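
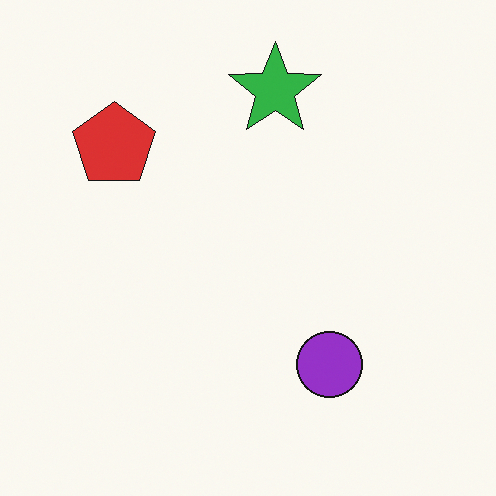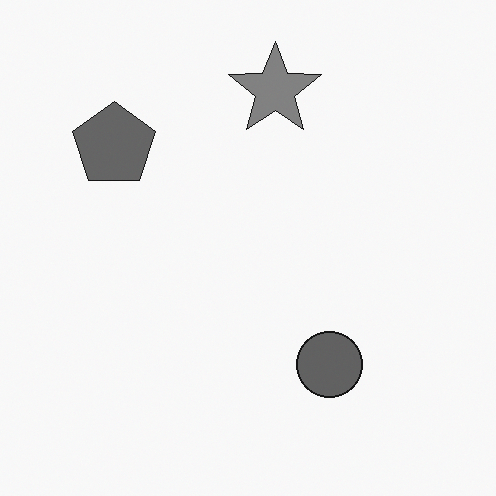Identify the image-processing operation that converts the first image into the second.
It was converted to grayscale.

All color is removed — every shape is now a shade of grey.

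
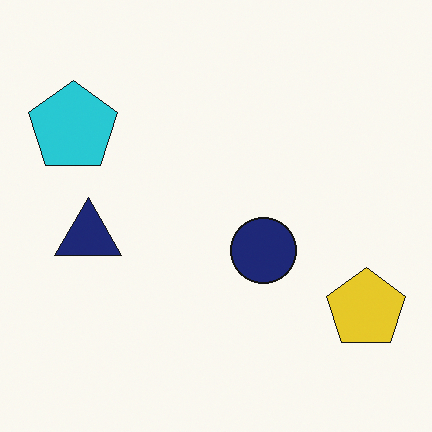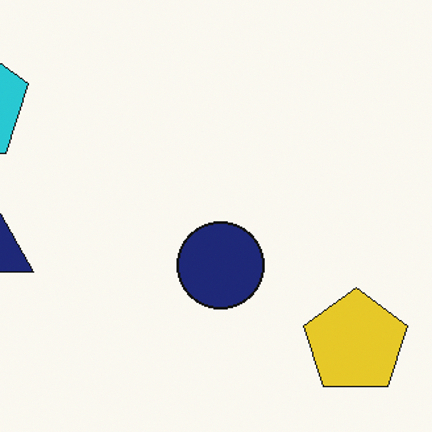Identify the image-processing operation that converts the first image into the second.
The second image is the first cropped slightly and scaled back up.

The visible shapes are larger and the field of view is narrower; shapes near the original edges may be partly or wholly outside the frame — a crop-and-rescale.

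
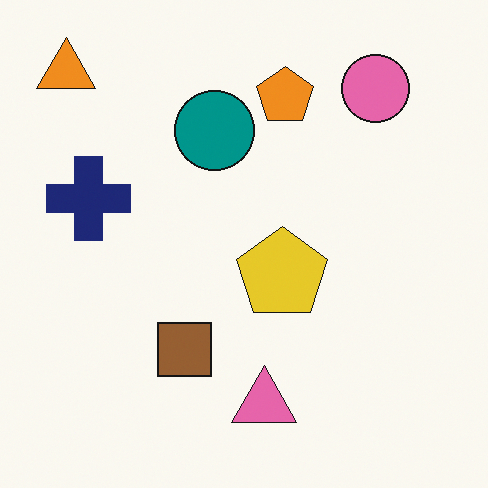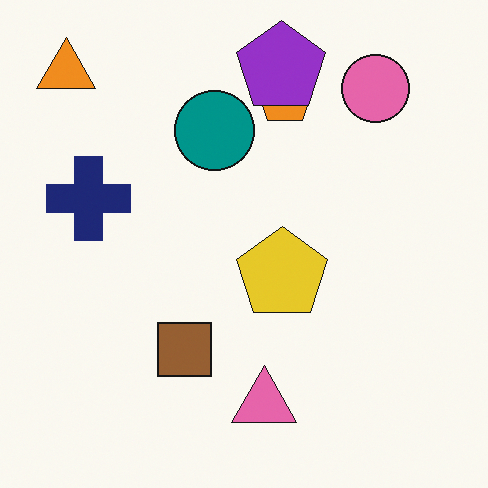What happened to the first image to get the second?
The transformation is: overlaid with an additional purple pentagon.

A purple pentagon appears in the second image that is absent from the first.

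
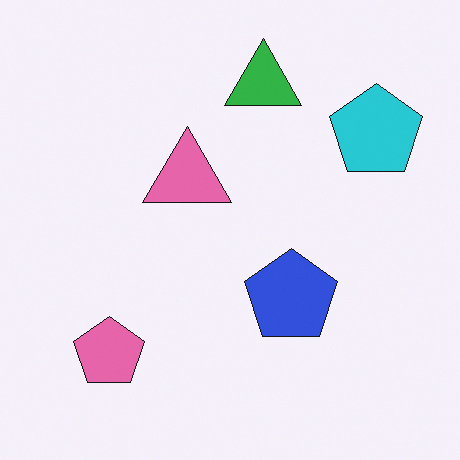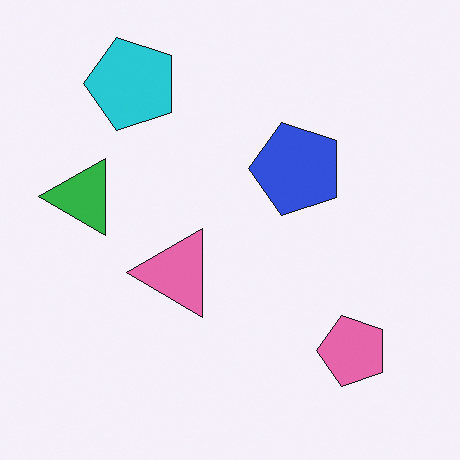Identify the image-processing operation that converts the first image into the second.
The transformation is: rotated 90° counter-clockwise.

The cyan pentagon sits in the top-right of the first image and the top-left of the second — consistent with a whole-image 90° counter-clockwise rotation.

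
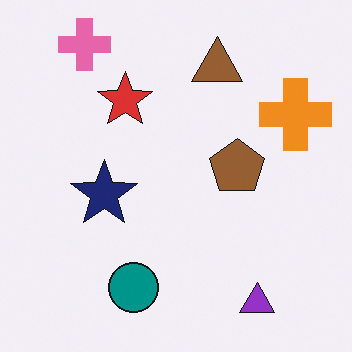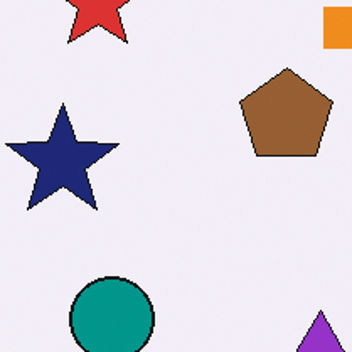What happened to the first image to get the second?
The second image is the first cropped to a noticeably smaller region and rescaled.

The visible shapes are larger and the field of view is narrower; shapes near the original edges may be partly or wholly outside the frame — a crop-and-rescale.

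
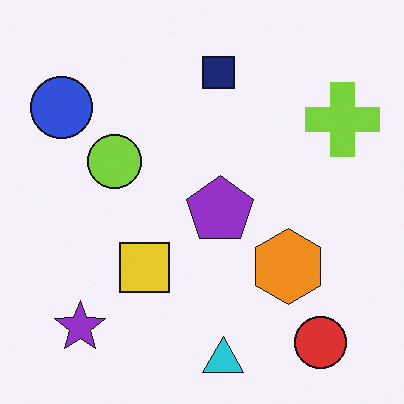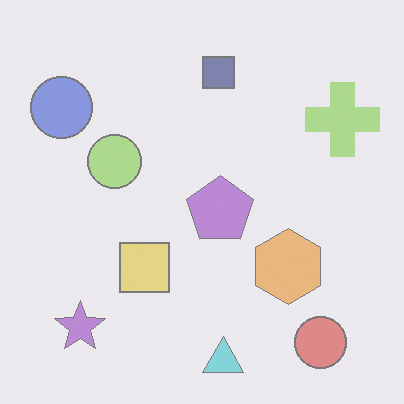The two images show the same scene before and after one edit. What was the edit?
The image was washed out (contrast reduced).

Tones are pushed toward mid-grey across the whole image — a global contrast change.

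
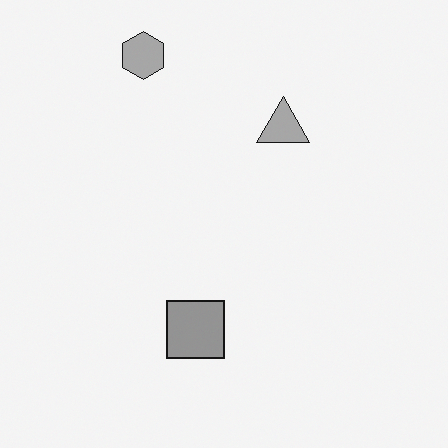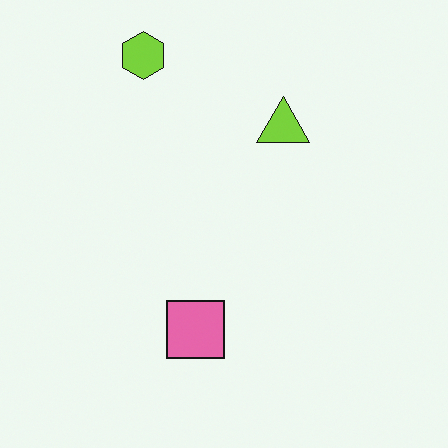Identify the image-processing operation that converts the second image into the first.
The image was converted to grayscale.

All color is removed — every shape is now a shade of grey.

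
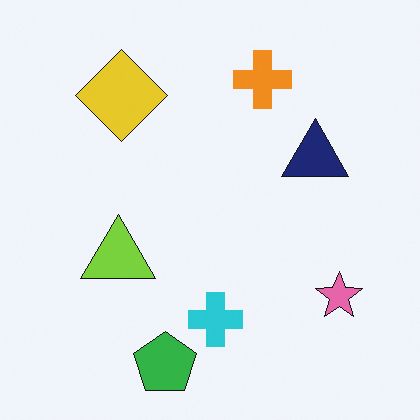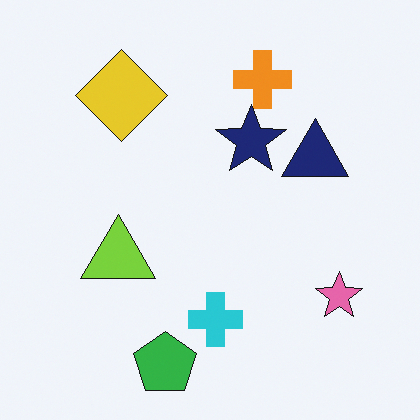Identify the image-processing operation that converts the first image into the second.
It was overlaid with an additional navy star.

A navy star appears in the second image that is absent from the first.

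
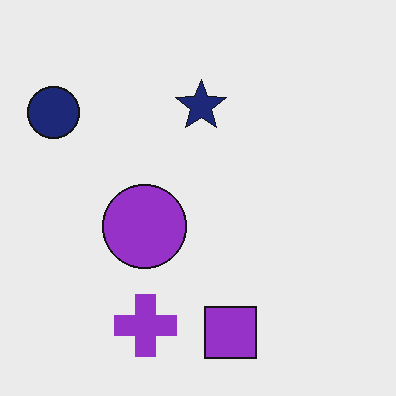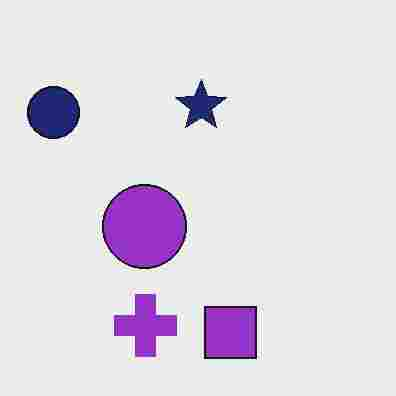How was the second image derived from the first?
Heavily JPEG-compressed with obvious blocking artifacts.

Blocky 8×8 compression artifacts appear around shape edges and the flat background shows ringing — characteristic JPEG degradation.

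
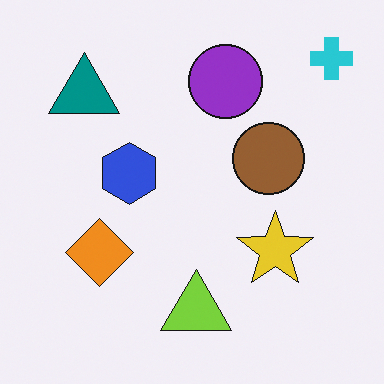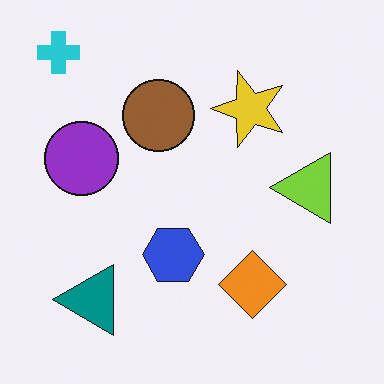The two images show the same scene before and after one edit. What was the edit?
It was rotated 90° counter-clockwise.

The cyan cross sits in the top-right of the first image and the top-left of the second — consistent with a whole-image 90° counter-clockwise rotation.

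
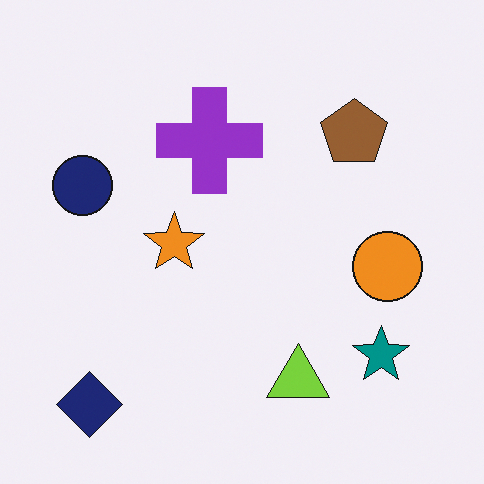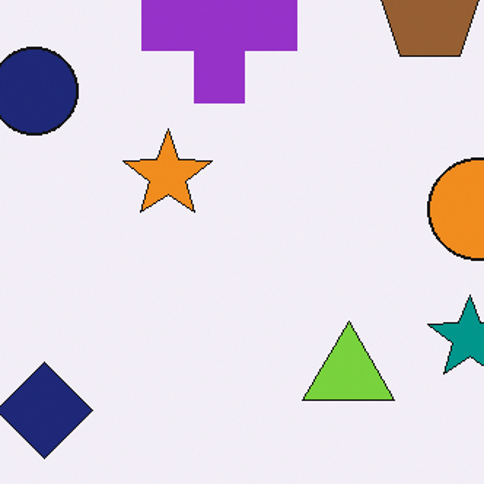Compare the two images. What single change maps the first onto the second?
This is the original image cropped slightly and scaled back up.

The visible shapes are larger and the field of view is narrower; shapes near the original edges may be partly or wholly outside the frame — a crop-and-rescale.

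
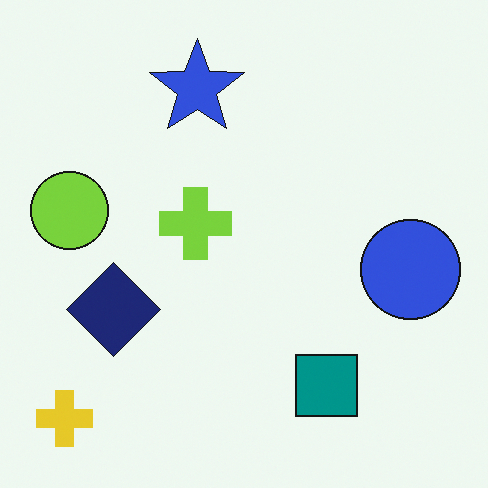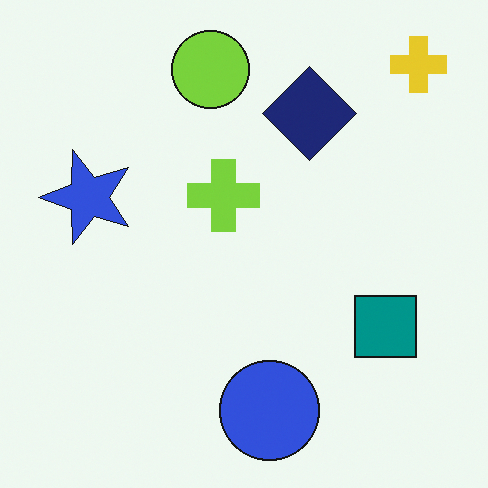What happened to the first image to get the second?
Transposed (reflected across the top-left ↔ bottom-right diagonal).

Shapes have swapped their row and column positions — what was in the top-right is now in the bottom-left — a diagonal reflection.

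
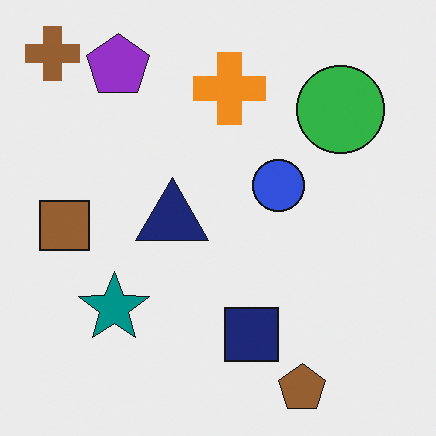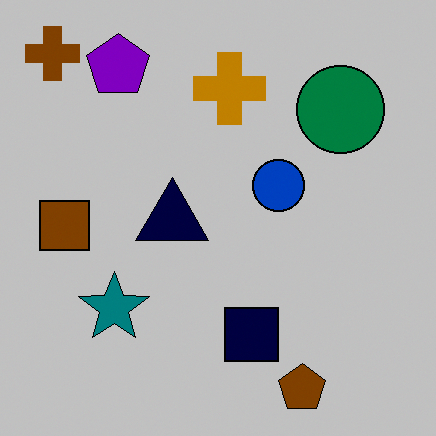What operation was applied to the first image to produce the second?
The second image is the first heavily posterized to just a handful of flat colors.

Each flat color has snapped to a coarser quantized level — most visibly, the near-white background has dropped to a flat grey.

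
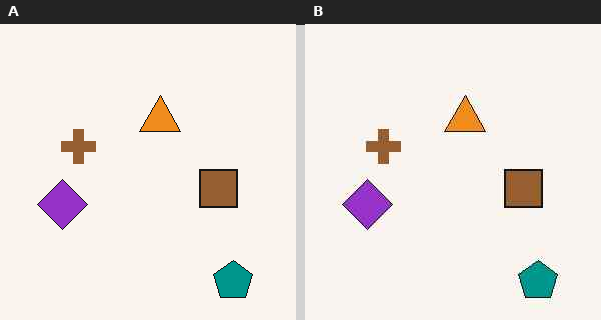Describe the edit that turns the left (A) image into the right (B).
The right (B) image is the left (A) JPEG-compressed with visible artifacts.

Blocky 8×8 compression artifacts appear around shape edges and the flat background shows ringing — characteristic JPEG degradation.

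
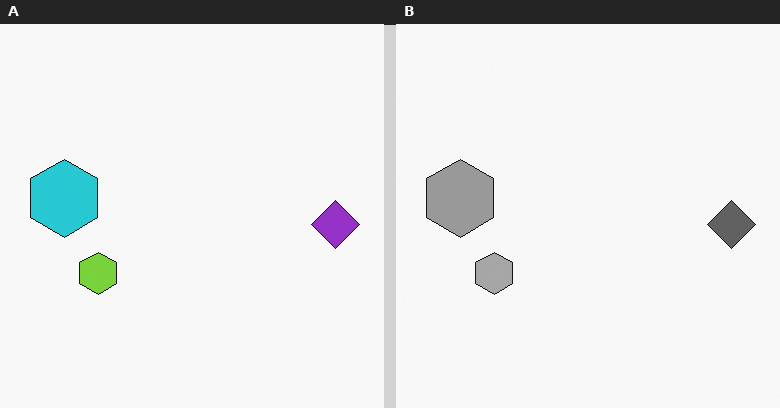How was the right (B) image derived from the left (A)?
The right (B) image is the left (A) converted to grayscale.

All color is removed — every shape is now a shade of grey.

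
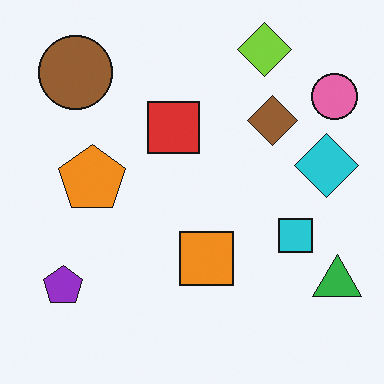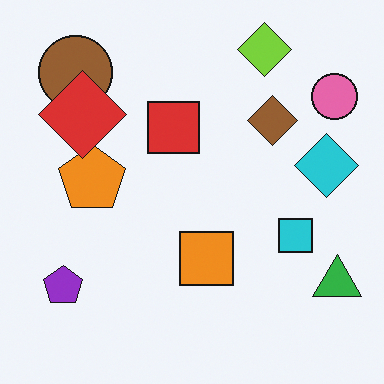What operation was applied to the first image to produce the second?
Overlaid with an additional red diamond.

A red diamond appears in the second image that is absent from the first.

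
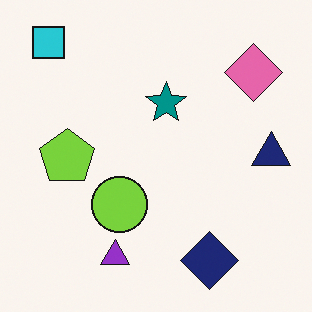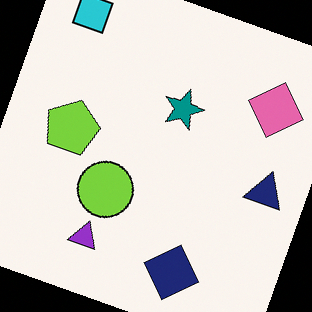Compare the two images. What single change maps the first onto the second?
This is the original image rotated clockwise by a clearly visible amount.

Every shape is tilted by the same angle and the image corners show triangular fill wedges — a whole-image rotation by a non-right angle.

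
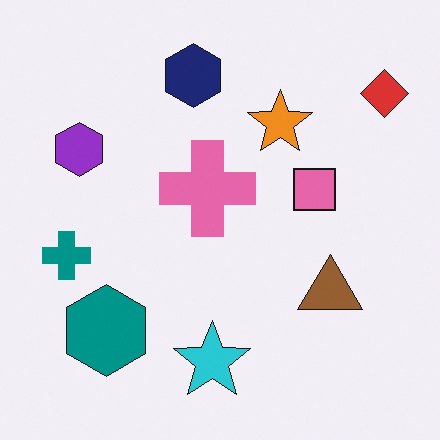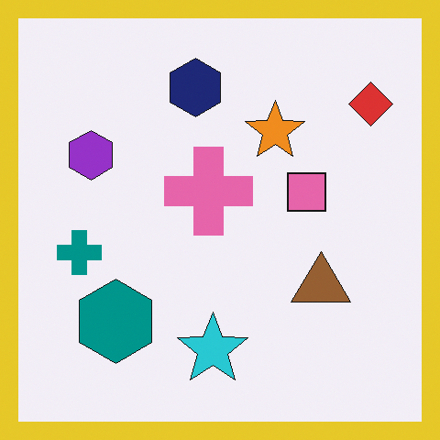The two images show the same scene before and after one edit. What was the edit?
The second image is the first framed with a yellow border.

A solid yellow frame runs around the edge of the second image, with the content slightly shrunk inside it.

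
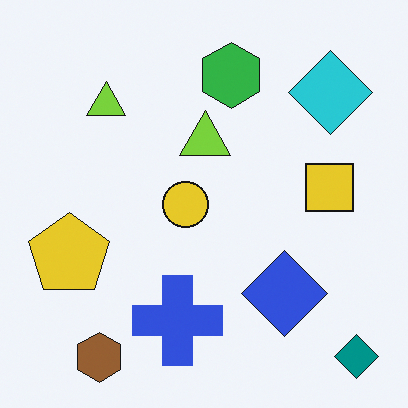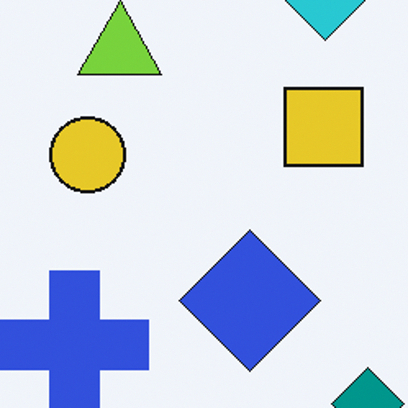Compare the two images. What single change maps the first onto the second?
This is the original image cropped to a noticeably smaller region and rescaled.

The visible shapes are larger and the field of view is narrower; shapes near the original edges may be partly or wholly outside the frame — a crop-and-rescale.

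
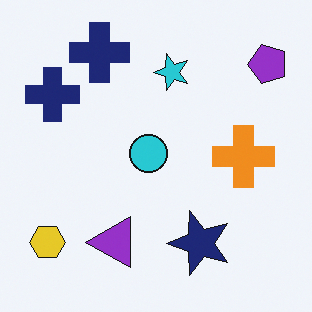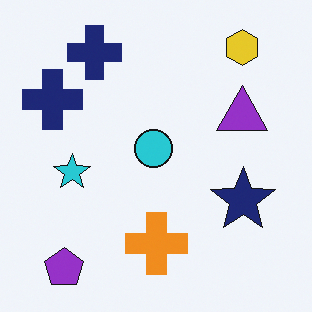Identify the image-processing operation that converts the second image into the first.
The transformation is: transposed (reflected across the top-left ↔ bottom-right diagonal).

Shapes have swapped their row and column positions — what was in the top-right is now in the bottom-left — a diagonal reflection.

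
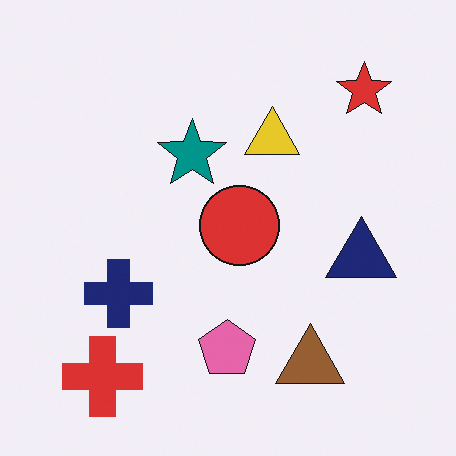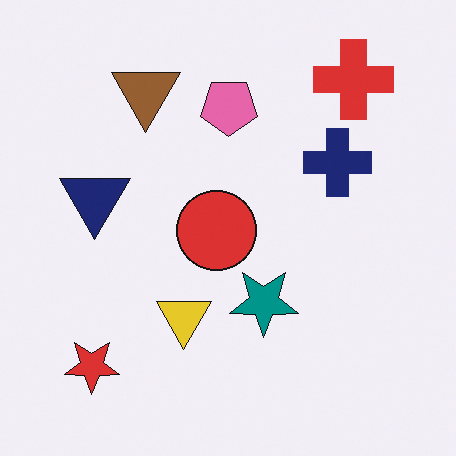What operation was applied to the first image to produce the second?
Rotated 180°.

The red cross sits in the bottom-left of the first image and the top-right of the second — consistent with a whole-image 180° rotation.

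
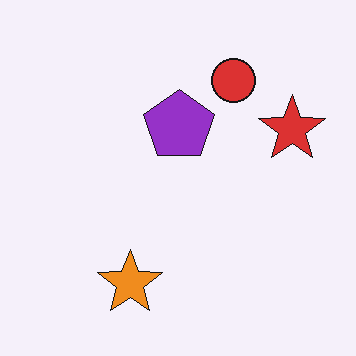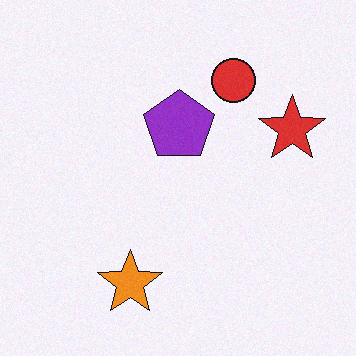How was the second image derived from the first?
It was degraded with subtle gaussian noise.

Random speckle covers the whole image, including the flat background.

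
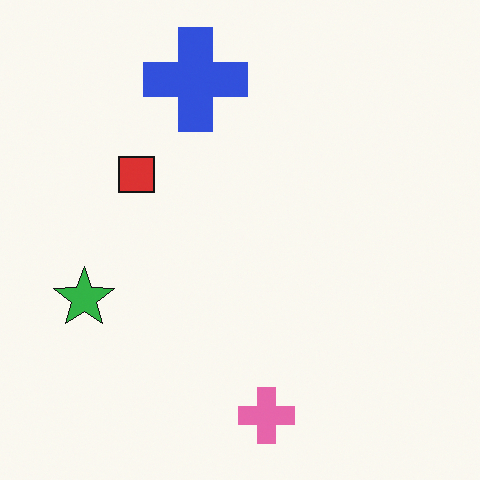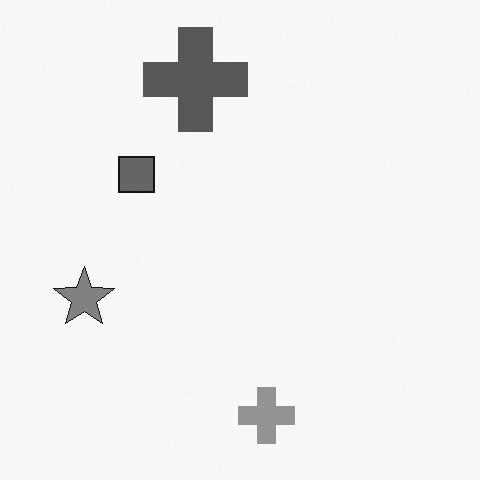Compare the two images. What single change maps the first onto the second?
Converted to grayscale.

All color is removed — every shape is now a shade of grey.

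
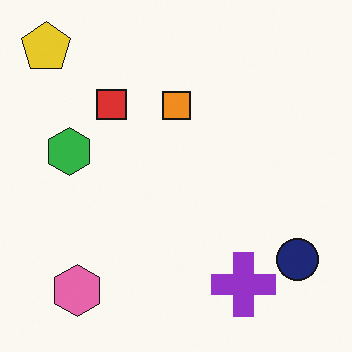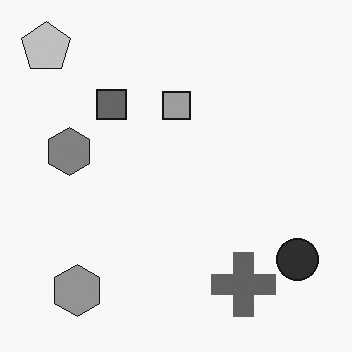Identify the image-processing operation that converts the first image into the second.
The second image is the first converted to grayscale.

All color is removed — every shape is now a shade of grey.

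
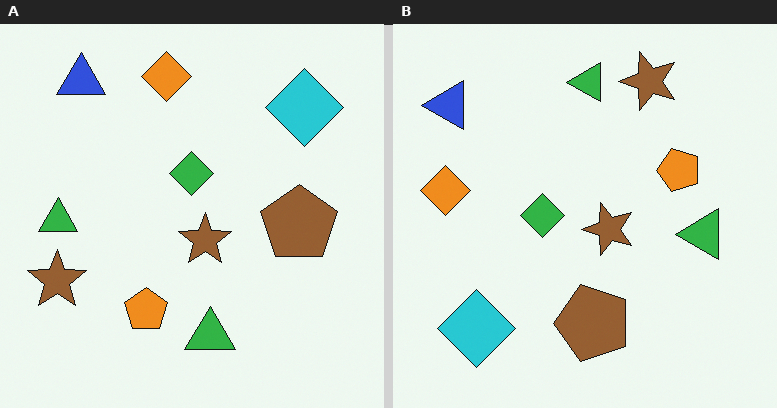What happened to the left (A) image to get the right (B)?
This is the original image transposed (reflected across the top-left ↔ bottom-right diagonal).

Shapes have swapped their row and column positions — what was in the top-right is now in the bottom-left — a diagonal reflection.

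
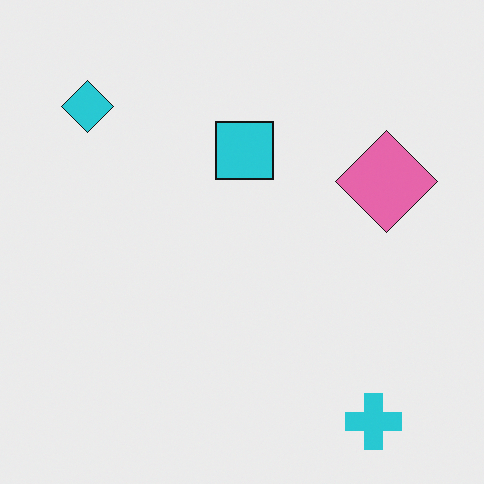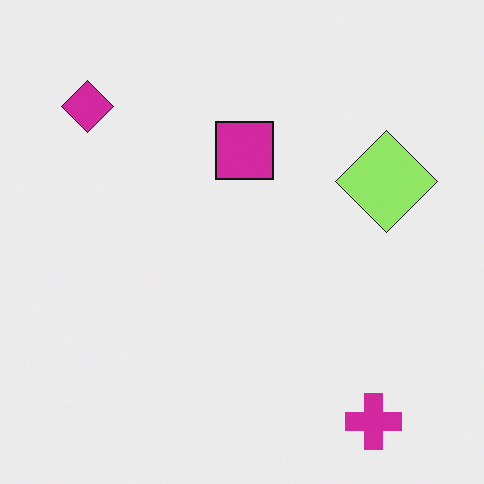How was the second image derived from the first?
Hue-shifted by a moderate amount.

Every shape's color has rotated by the same amount around the hue wheel — a uniform hue shift.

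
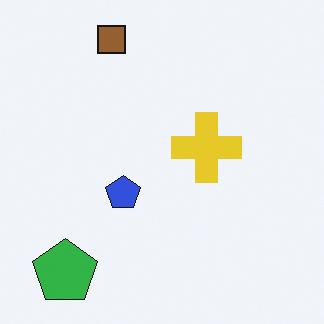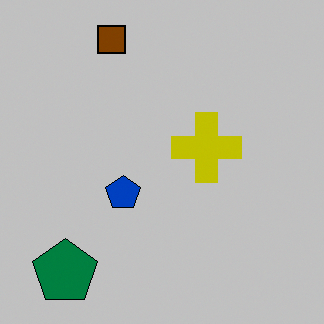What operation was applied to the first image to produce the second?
This is the original image aggressively posterized.

Each flat color has snapped to a coarser quantized level — most visibly, the near-white background has dropped to a flat grey.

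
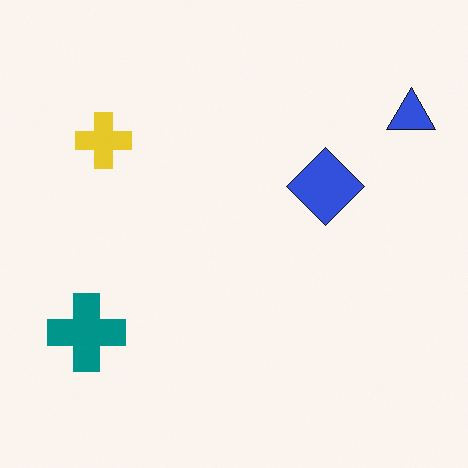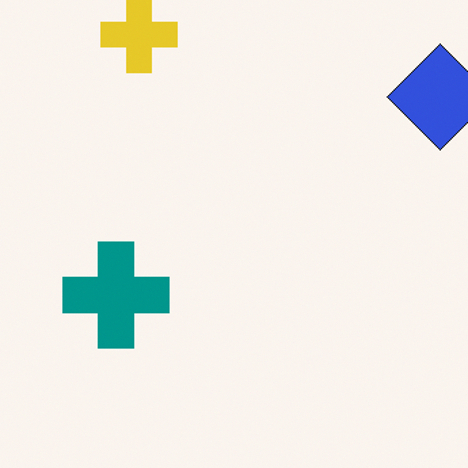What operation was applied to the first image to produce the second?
Cropped slightly and scaled back up.

The visible shapes are larger and the field of view is narrower; shapes near the original edges may be partly or wholly outside the frame — a crop-and-rescale.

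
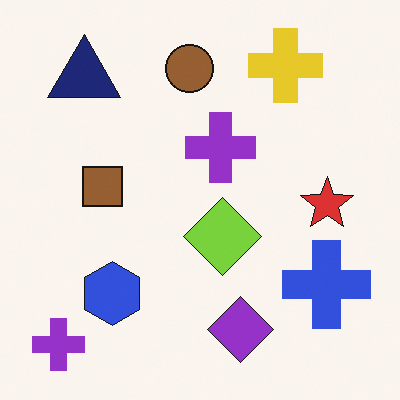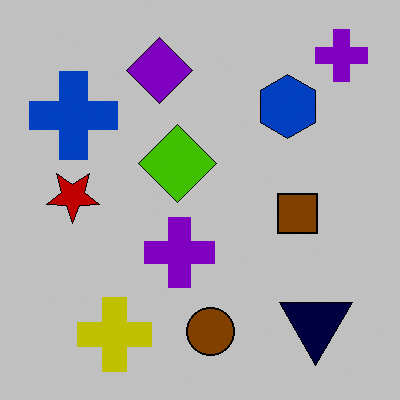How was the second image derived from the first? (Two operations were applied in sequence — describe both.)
The second image is the first rotated 180°, then heavily posterized to just a handful of flat colors.

The navy triangle sits in the top-left of the first image and the bottom-right of the second — consistent with a whole-image 180° rotation. Each flat color has snapped to a coarser quantized level — most visibly, the near-white background has dropped to a flat grey.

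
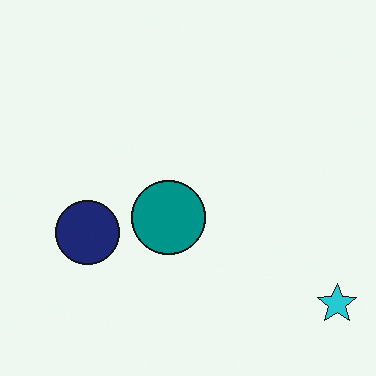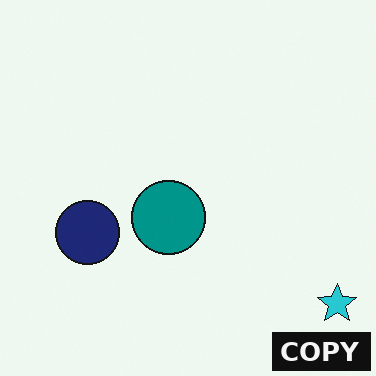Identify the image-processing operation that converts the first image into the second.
Watermarked with the text "COPY" in the lower-right corner.

A dark label reading "COPY" appears in the lower-right corner.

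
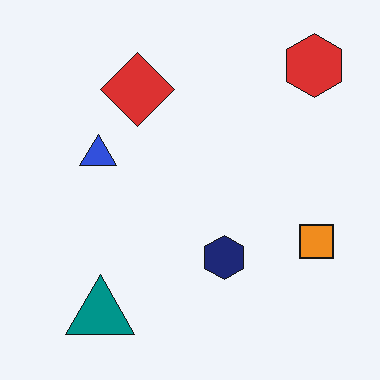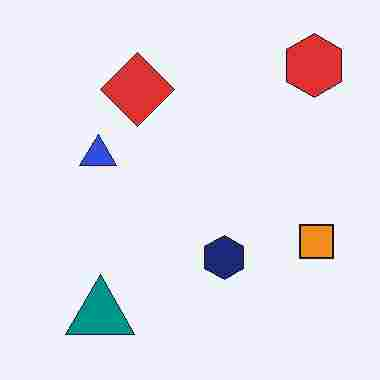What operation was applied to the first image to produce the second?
The second image is the first degraded with heavy JPEG compression.

Blocky 8×8 compression artifacts appear around shape edges and the flat background shows ringing — characteristic JPEG degradation.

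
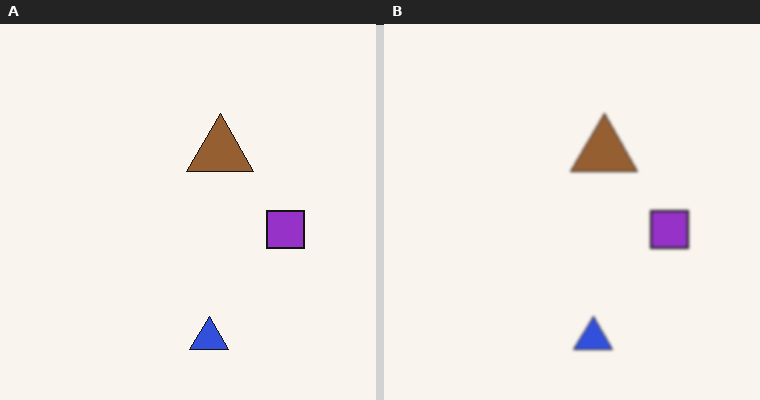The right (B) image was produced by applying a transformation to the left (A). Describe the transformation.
This is the original image lightly blurred.

Shape edges and outlines are uniformly softened across the whole image.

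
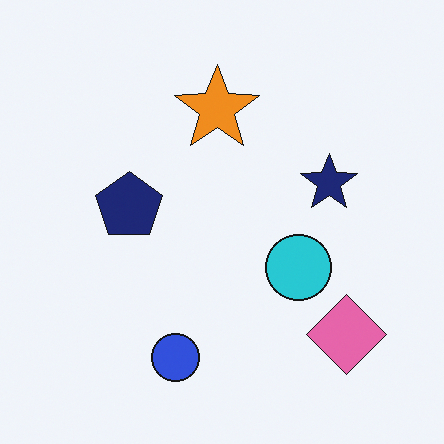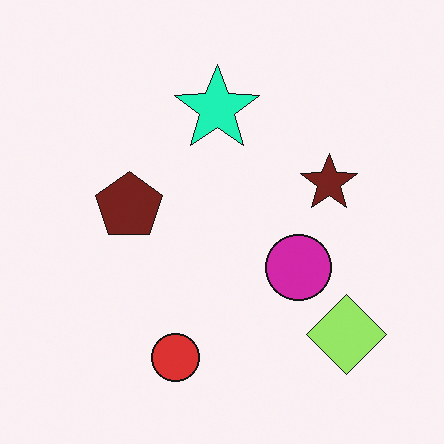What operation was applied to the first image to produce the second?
The image was hue-shifted by a moderate amount.

Every shape's color has rotated by the same amount around the hue wheel — a uniform hue shift.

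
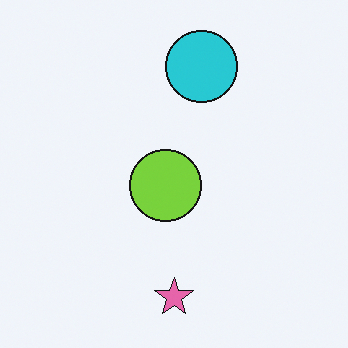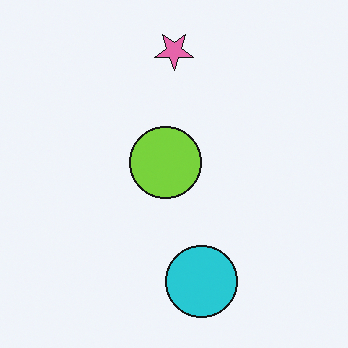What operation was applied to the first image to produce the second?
The second image is the first flipped vertically (top ↔ bottom).

The pink star is in the bottom of the first image and the top of the second — shapes on opposite sides of the horizontal midline have swapped in a mirror flip.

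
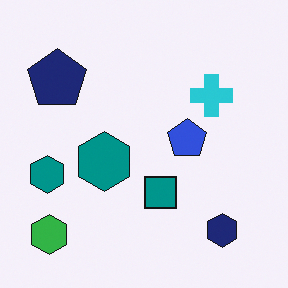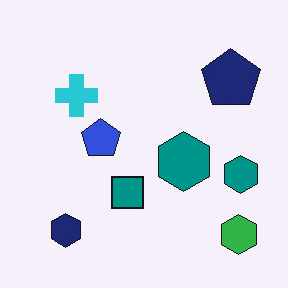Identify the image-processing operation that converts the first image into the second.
The second image is the first flipped horizontally (left ↔ right).

The green hexagon is in the bottom-left of the first image and the bottom-right of the second — shapes on opposite sides of the vertical midline have swapped in a mirror flip.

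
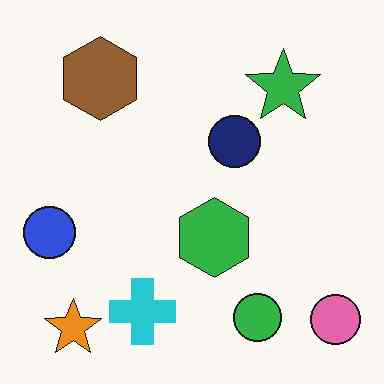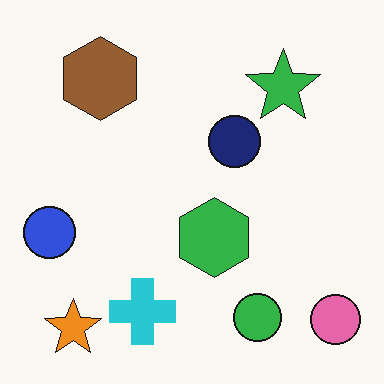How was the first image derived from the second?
This is the original image given moderate JPEG compression.

Blocky 8×8 compression artifacts appear around shape edges and the flat background shows ringing — characteristic JPEG degradation.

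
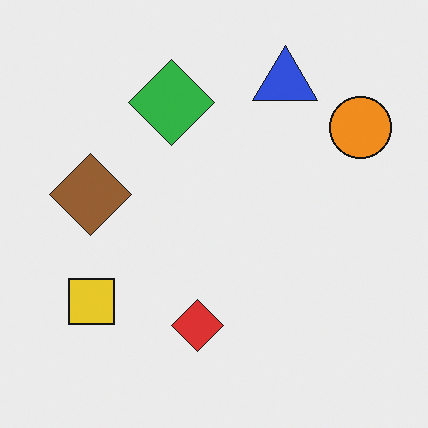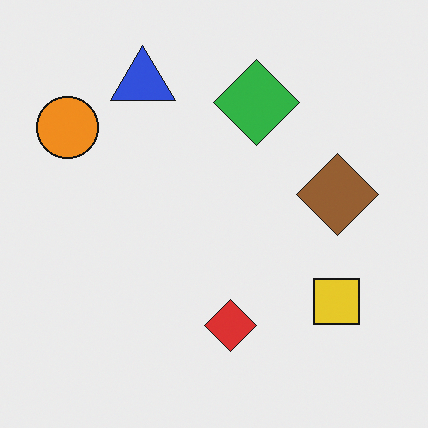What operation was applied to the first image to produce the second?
The transformation is: flipped horizontally (left ↔ right).

The orange circle is in the top-right of the first image and the top-left of the second — shapes on opposite sides of the vertical midline have swapped in a mirror flip.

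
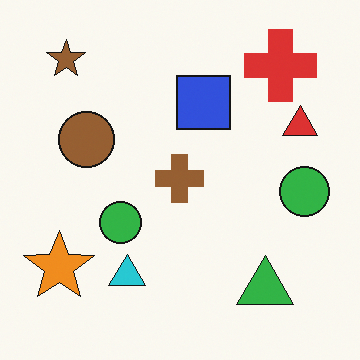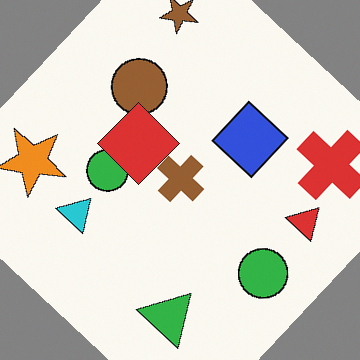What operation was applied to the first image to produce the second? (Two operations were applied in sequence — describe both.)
The second image is the first rotated clockwise by a large amount — several tens of degrees, then overlaid with an additional red diamond.

Every shape is tilted by the same angle and the image corners show triangular fill wedges — a whole-image rotation by a non-right angle. A red diamond appears in the second image that is absent from the first.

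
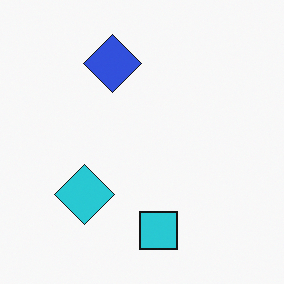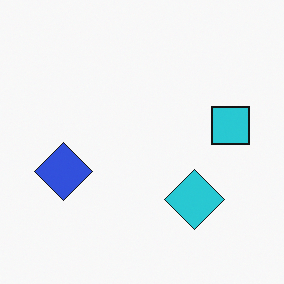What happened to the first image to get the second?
The second image is the first rotated 90° counter-clockwise.

The cyan square sits in the bottom of the first image and the right of the second — consistent with a whole-image 90° counter-clockwise rotation.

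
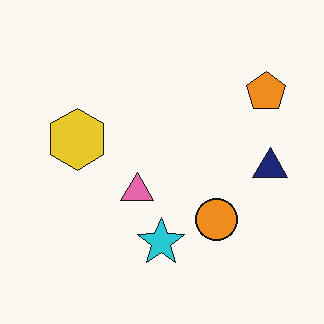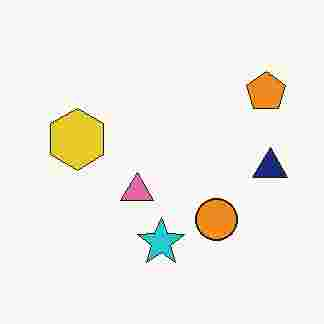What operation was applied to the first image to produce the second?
Heavily JPEG-compressed with obvious blocking artifacts.

Blocky 8×8 compression artifacts appear around shape edges and the flat background shows ringing — characteristic JPEG degradation.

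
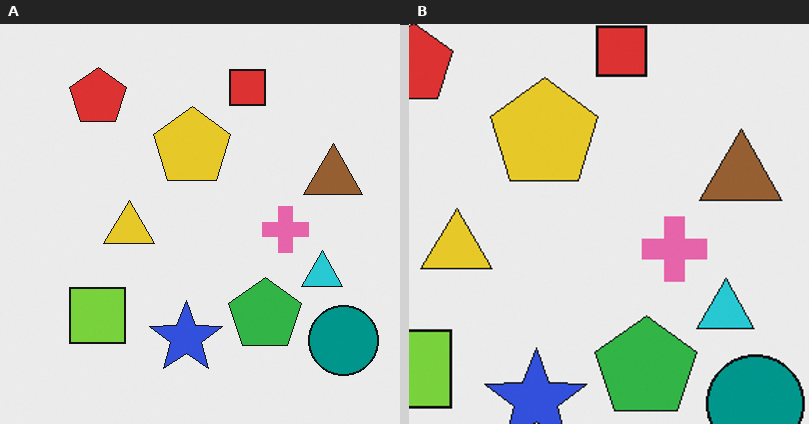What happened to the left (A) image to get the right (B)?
The right (B) image is the left (A) cropped to a modestly smaller region and rescaled.

The visible shapes are larger and the field of view is narrower; shapes near the original edges may be partly or wholly outside the frame — a crop-and-rescale.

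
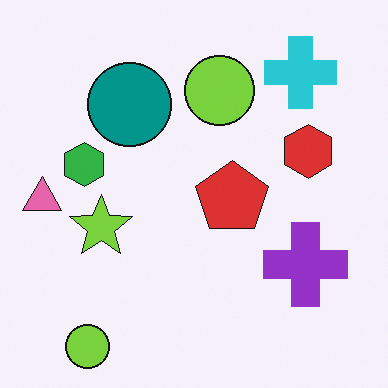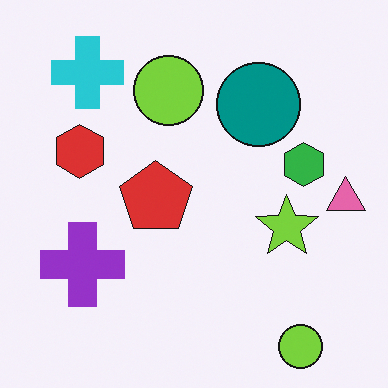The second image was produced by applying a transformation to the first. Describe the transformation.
It was flipped horizontally (left ↔ right).

The pink triangle is in the left of the first image and the right of the second — shapes on opposite sides of the vertical midline have swapped in a mirror flip.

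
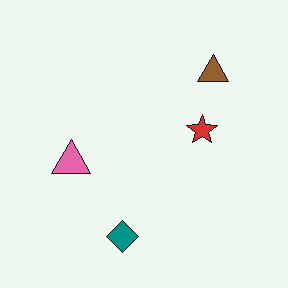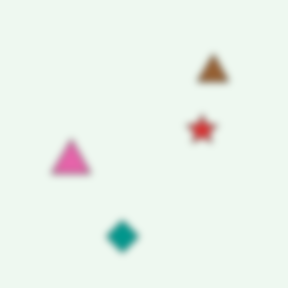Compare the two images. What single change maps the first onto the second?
The image was moderately blurred.

Shape edges and outlines are uniformly softened across the whole image.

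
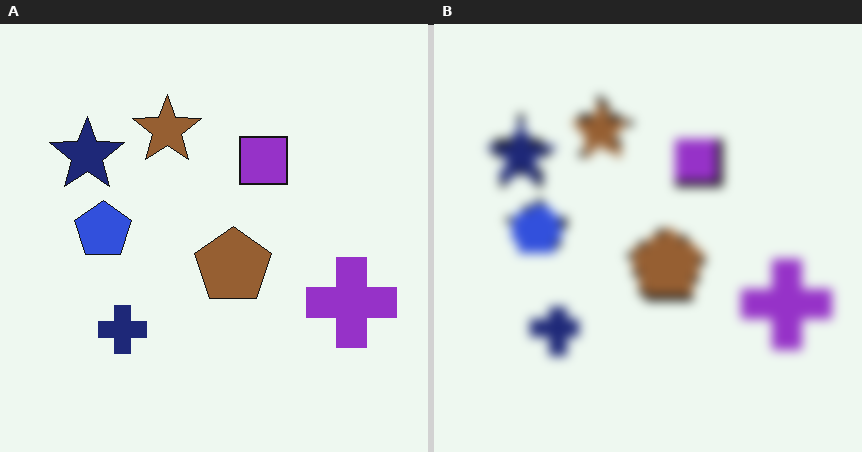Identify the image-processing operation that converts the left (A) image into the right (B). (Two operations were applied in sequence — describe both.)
It was pixelated into visible square blocks, then strongly gaussian-blurred.

Shapes are reduced to large square blocks; fine edges and outlines are lost — a downscale-then-upscale (mosaic) effect. Shape edges and outlines are uniformly softened across the whole image.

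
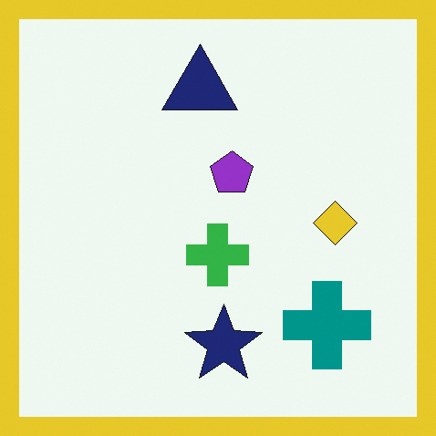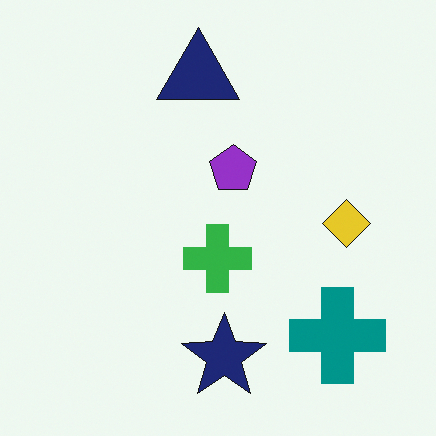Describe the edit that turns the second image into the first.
The image was framed with a yellow border.

A solid yellow frame runs around the edge of the first image, with the content slightly shrunk inside it.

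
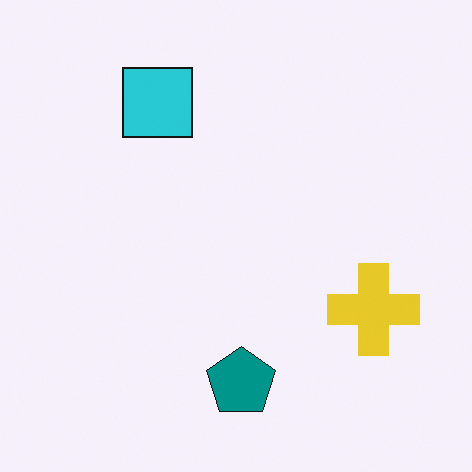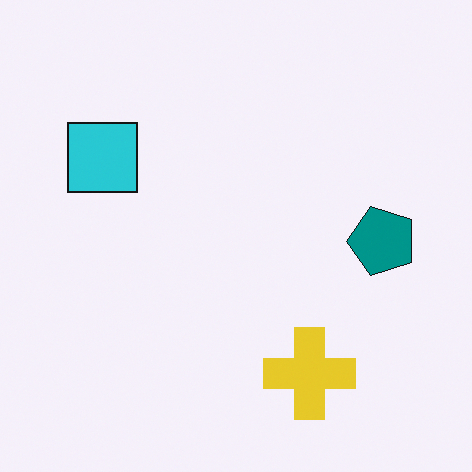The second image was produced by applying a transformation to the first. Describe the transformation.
The image was transposed (reflected across the top-left ↔ bottom-right diagonal).

Shapes have swapped their row and column positions — what was in the top-right is now in the bottom-left — a diagonal reflection.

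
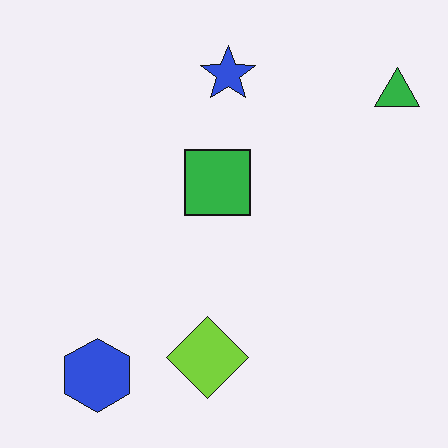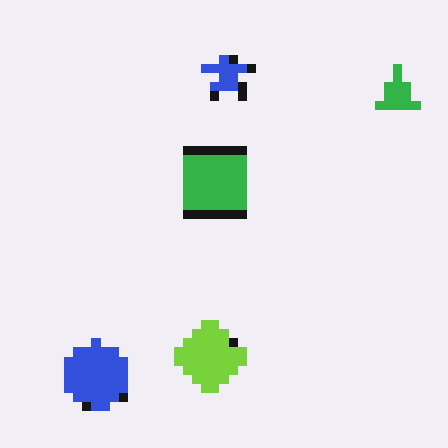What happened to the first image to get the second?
Coarsely pixelated.

Shapes are reduced to large square blocks; fine edges and outlines are lost — a downscale-then-upscale (mosaic) effect.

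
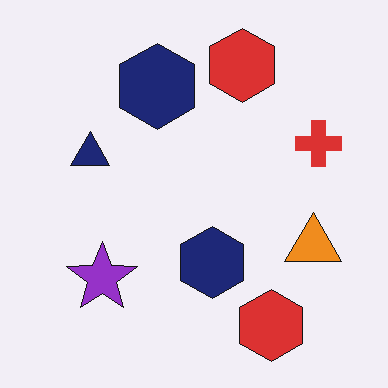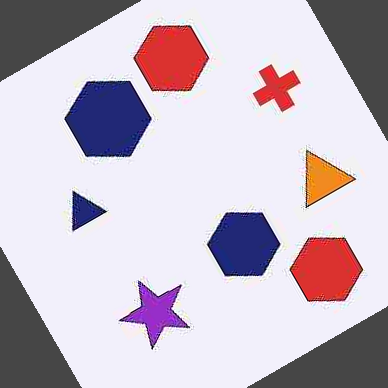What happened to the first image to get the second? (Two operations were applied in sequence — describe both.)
It was heavily JPEG-compressed with obvious blocking artifacts, then rotated counter-clockwise by a moderate amount.

Blocky 8×8 compression artifacts appear around shape edges and the flat background shows ringing — characteristic JPEG degradation. Every shape is tilted by the same angle and the image corners show triangular fill wedges — a whole-image rotation by a non-right angle.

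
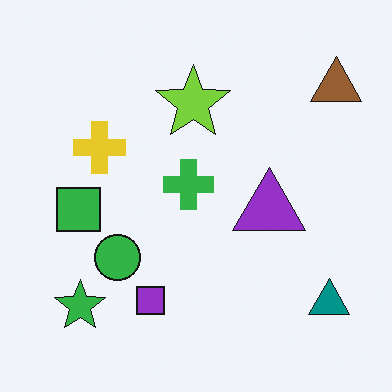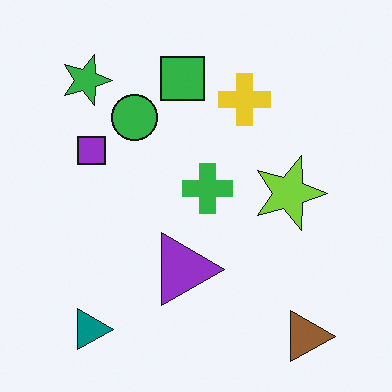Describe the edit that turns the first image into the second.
Rotated 90° clockwise.

The brown triangle sits in the top-right of the first image and the bottom-right of the second — consistent with a whole-image 90° clockwise rotation.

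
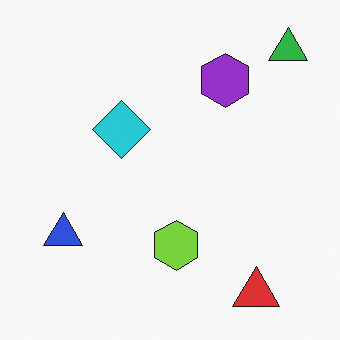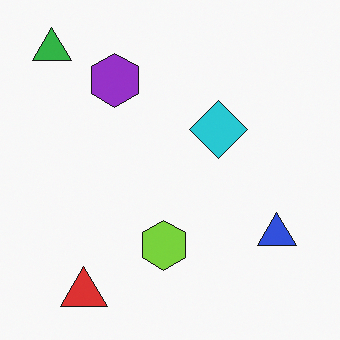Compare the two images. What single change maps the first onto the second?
The transformation is: flipped horizontally (left ↔ right).

The green triangle is in the top-right of the first image and the top-left of the second — shapes on opposite sides of the vertical midline have swapped in a mirror flip.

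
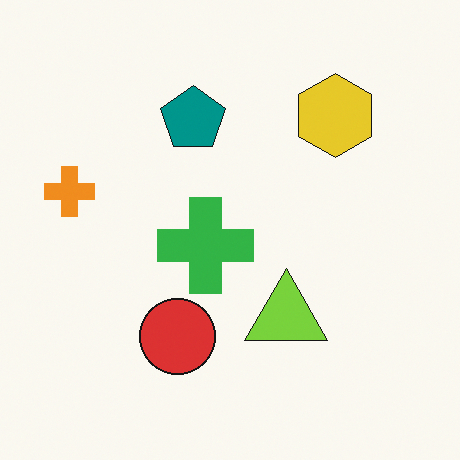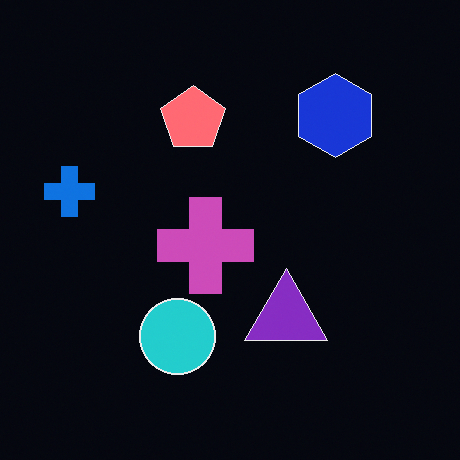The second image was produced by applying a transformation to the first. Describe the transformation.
It was color-inverted (negative).

The light background has become dark and every shape's color is its complement — a photographic negative.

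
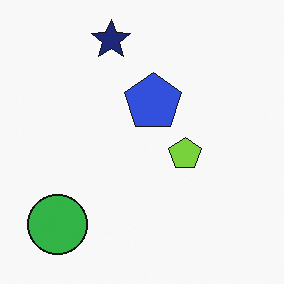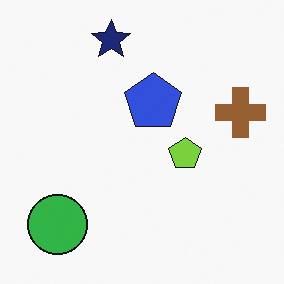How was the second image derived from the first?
Overlaid with an additional brown cross.

A brown cross appears in the second image that is absent from the first.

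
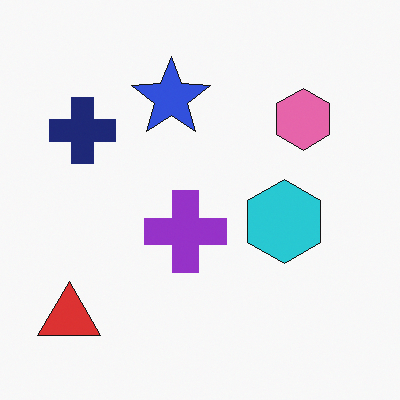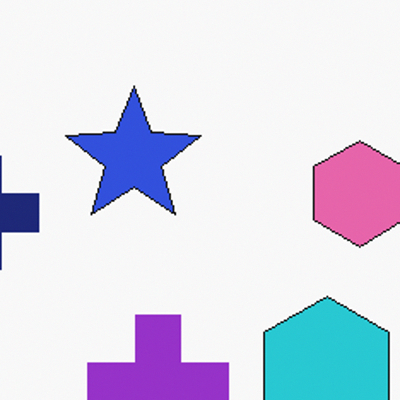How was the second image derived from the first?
Cropped tightly and scaled back up.

The visible shapes are larger and the field of view is narrower; shapes near the original edges may be partly or wholly outside the frame — a crop-and-rescale.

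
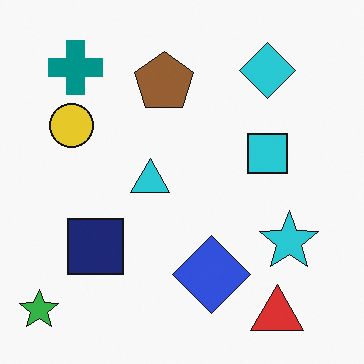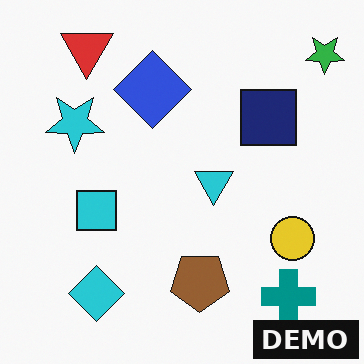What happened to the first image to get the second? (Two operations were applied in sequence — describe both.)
Rotated 180°, then watermarked with the text "DEMO" in the lower-right corner.

The green star sits in the bottom-left of the first image and the top-right of the second — consistent with a whole-image 180° rotation. A dark label reading "DEMO" appears in the lower-right corner.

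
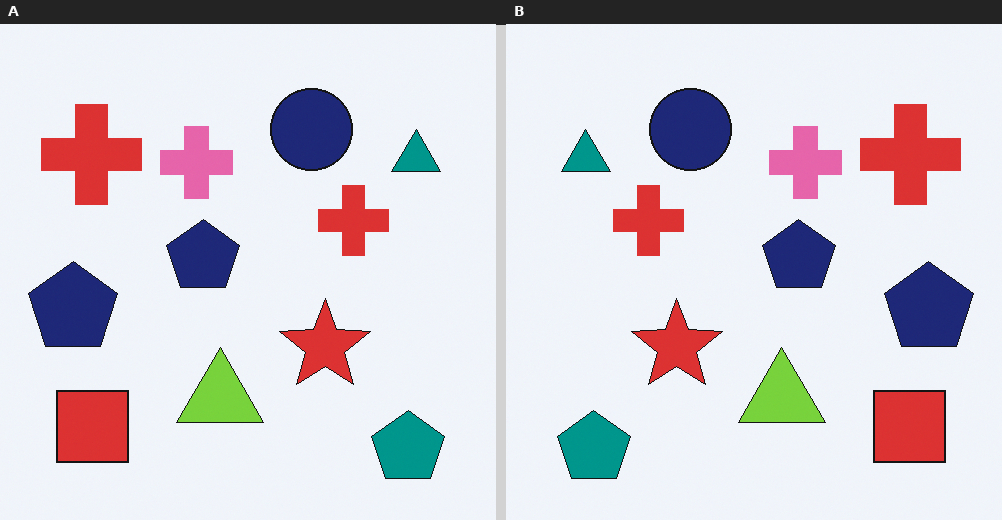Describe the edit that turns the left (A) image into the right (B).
This is the original image flipped horizontally (left ↔ right).

The teal triangle is in the top-right of the left (A) image and the top-left of the right (B) — shapes on opposite sides of the vertical midline have swapped in a mirror flip.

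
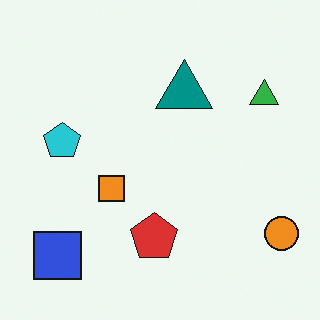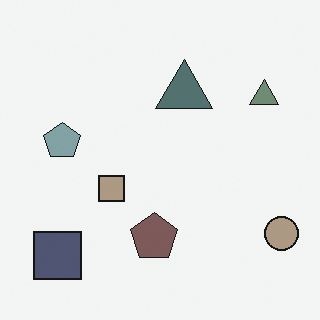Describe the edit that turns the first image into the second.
The transformation is: made much more muted (saturation change).

All colors are more muted and greyish — a global saturation change.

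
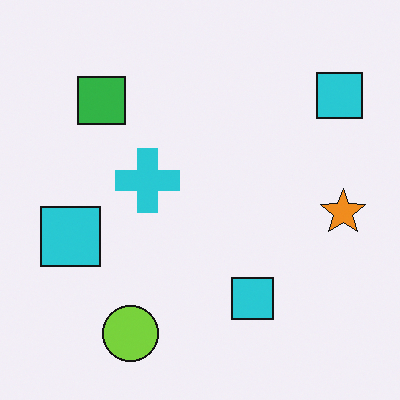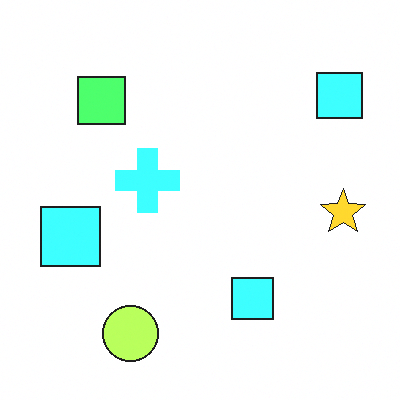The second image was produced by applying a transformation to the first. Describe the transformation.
This is the original image brightened a lot.

Every pixel — background and shapes alike — is uniformly brightened.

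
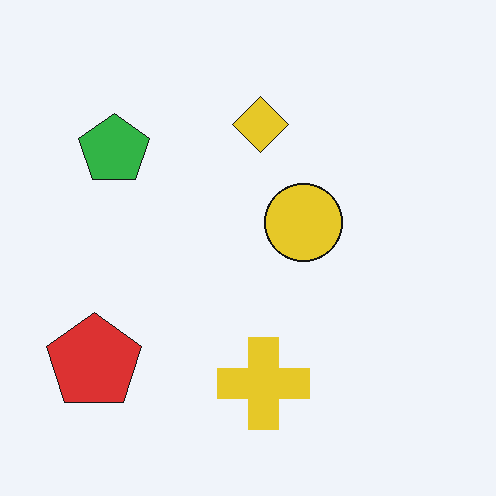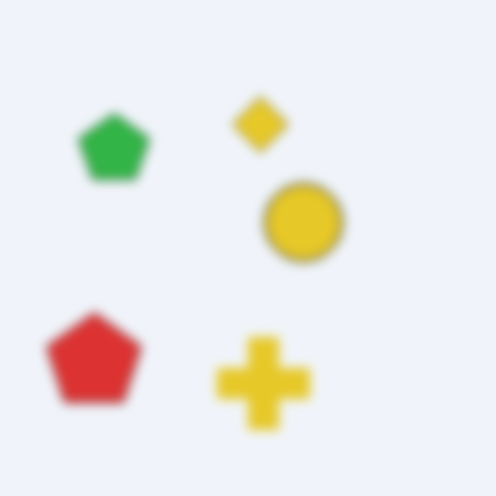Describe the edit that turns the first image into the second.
Heavily blurred.

Shape edges and outlines are uniformly softened across the whole image.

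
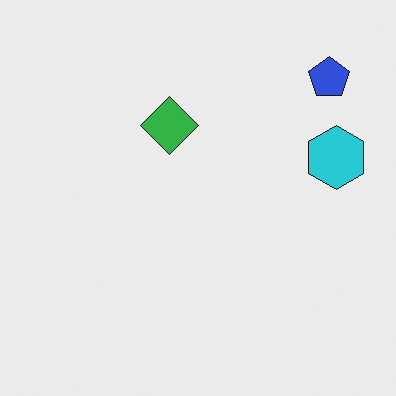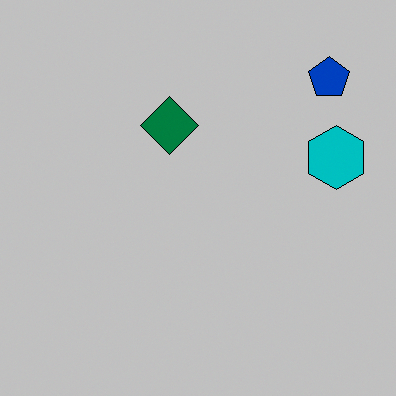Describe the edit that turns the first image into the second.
The image was heavily posterized to just a handful of flat colors.

Each flat color has snapped to a coarser quantized level — most visibly, the near-white background has dropped to a flat grey.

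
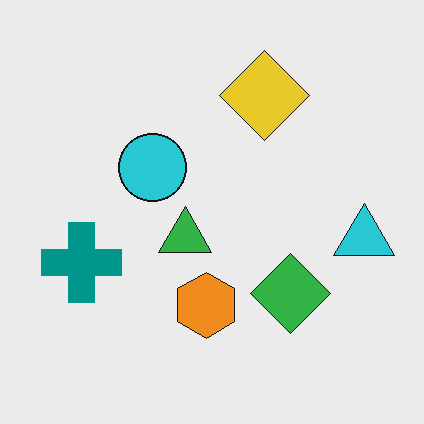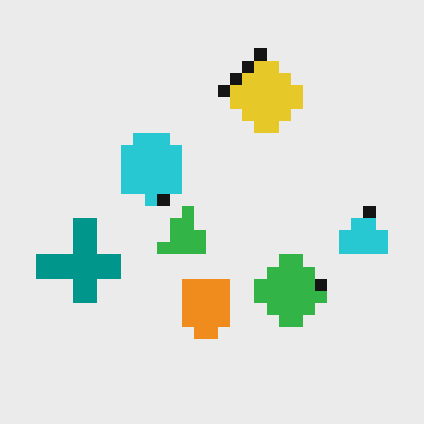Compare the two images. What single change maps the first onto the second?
The second image is the first heavily pixelated into large blocks.

Shapes are reduced to large square blocks; fine edges and outlines are lost — a downscale-then-upscale (mosaic) effect.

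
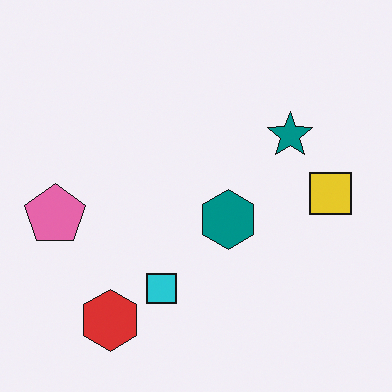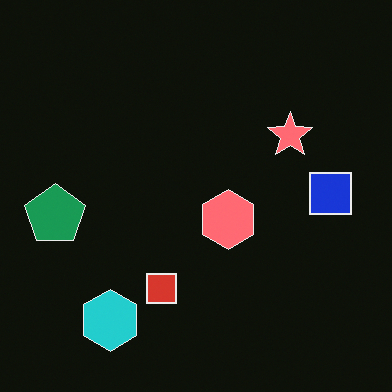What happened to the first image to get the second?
Color-inverted (negative).

The light background has become dark and every shape's color is its complement — a photographic negative.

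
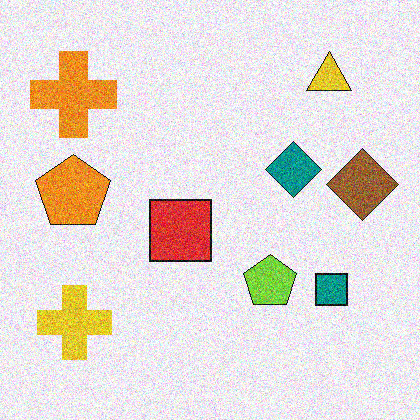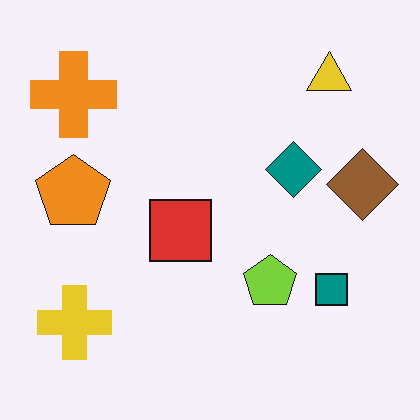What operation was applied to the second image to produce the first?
It was degraded with strong gaussian noise.

Random speckle covers the whole image, including the flat background.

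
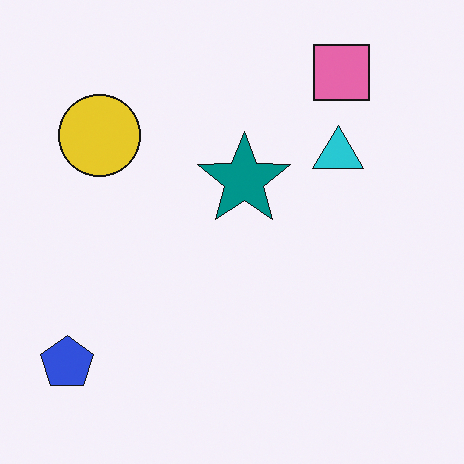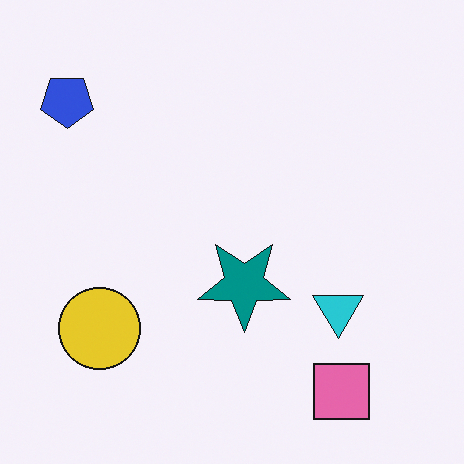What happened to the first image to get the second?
Flipped vertically (top ↔ bottom).

The pink square is in the top-right of the first image and the bottom-right of the second — shapes on opposite sides of the horizontal midline have swapped in a mirror flip.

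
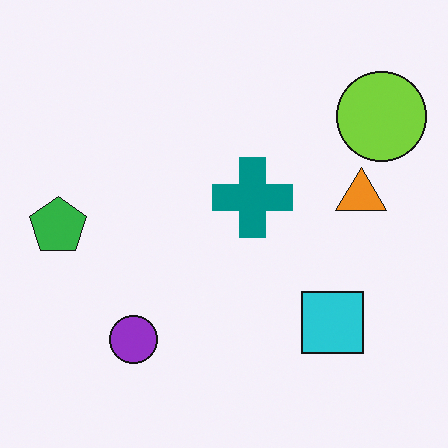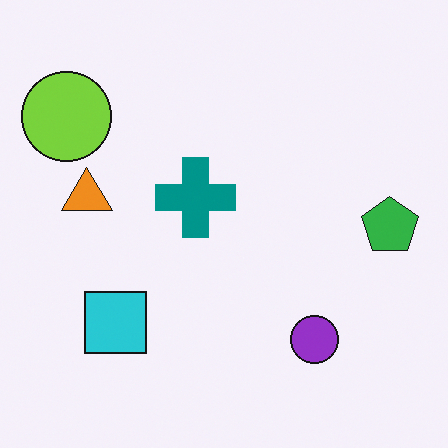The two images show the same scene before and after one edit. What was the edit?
The second image is the first flipped horizontally (left ↔ right).

The green pentagon is in the left of the first image and the right of the second — shapes on opposite sides of the vertical midline have swapped in a mirror flip.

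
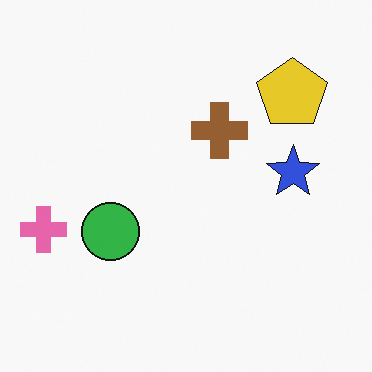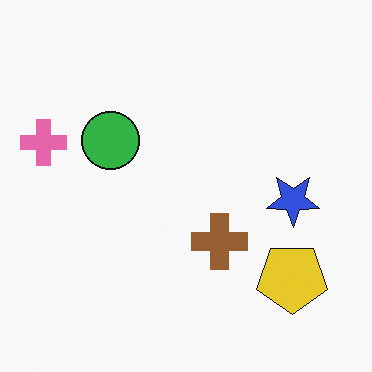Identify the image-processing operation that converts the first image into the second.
The transformation is: flipped vertically (top ↔ bottom).

The yellow pentagon is in the top-right of the first image and the bottom-right of the second — shapes on opposite sides of the horizontal midline have swapped in a mirror flip.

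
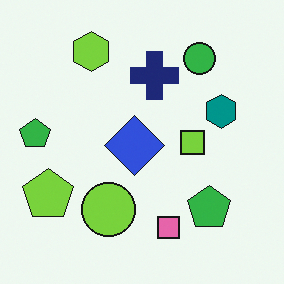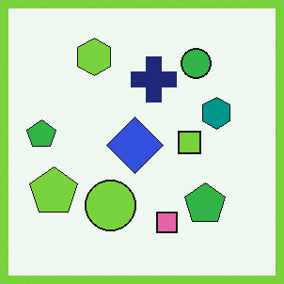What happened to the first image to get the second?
The transformation is: framed with a lime border.

A solid lime frame runs around the edge of the second image, with the content slightly shrunk inside it.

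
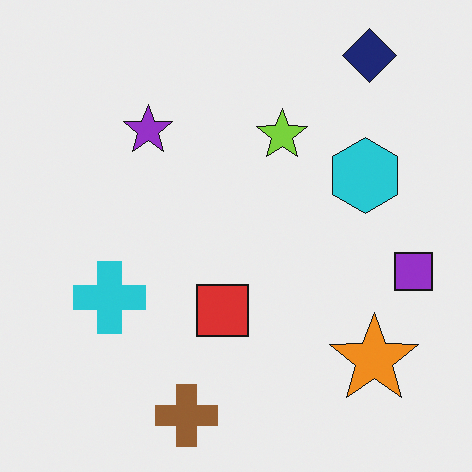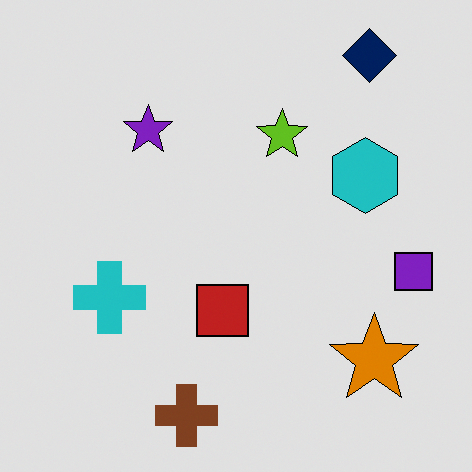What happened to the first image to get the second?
It was moderately posterized.

Each flat color has snapped to a coarser quantized level — most visibly, the near-white background has dropped to a flat grey.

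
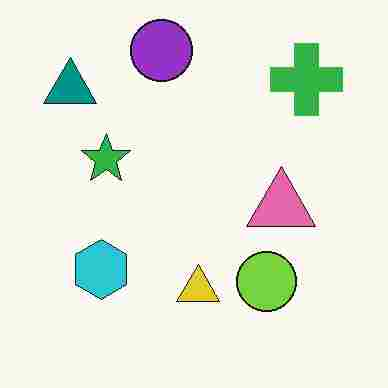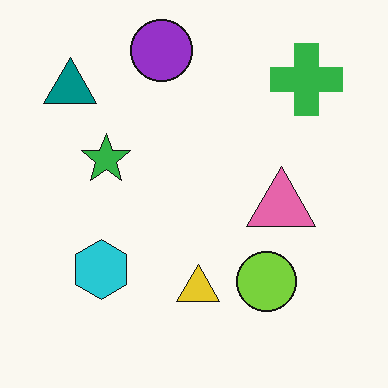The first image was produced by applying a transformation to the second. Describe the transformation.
It was degraded with heavy JPEG compression.

Blocky 8×8 compression artifacts appear around shape edges and the flat background shows ringing — characteristic JPEG degradation.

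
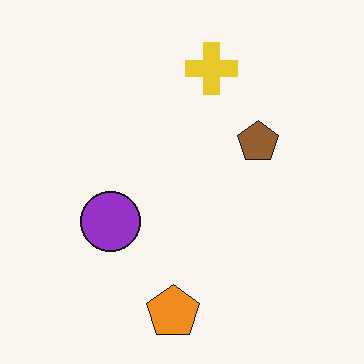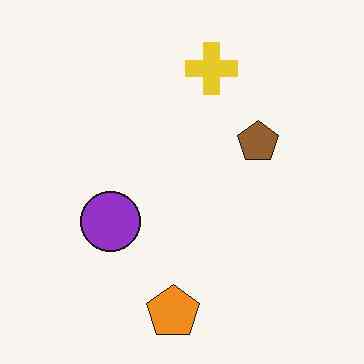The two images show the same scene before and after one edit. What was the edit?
The second image is the first JPEG-compressed with visible artifacts.

Blocky 8×8 compression artifacts appear around shape edges and the flat background shows ringing — characteristic JPEG degradation.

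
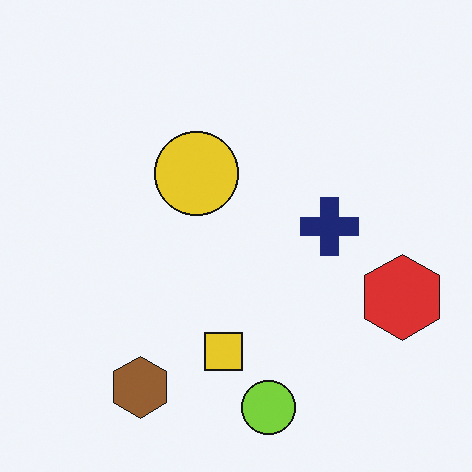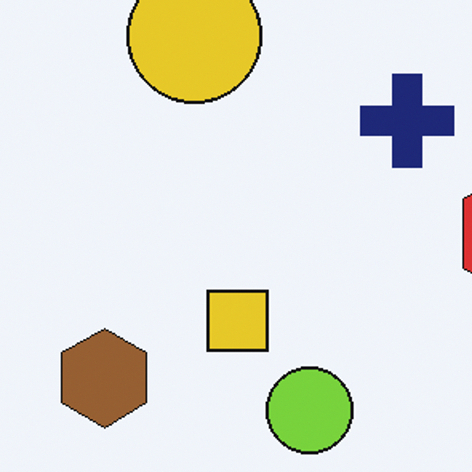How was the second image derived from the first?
Cropped slightly and scaled back up.

The visible shapes are larger and the field of view is narrower; shapes near the original edges may be partly or wholly outside the frame — a crop-and-rescale.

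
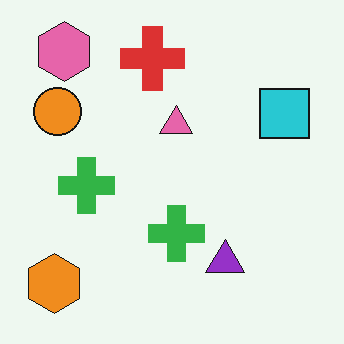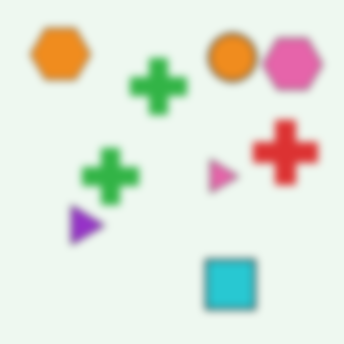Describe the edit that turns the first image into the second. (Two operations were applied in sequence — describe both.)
The transformation is: rotated 90° clockwise, then noticeably gaussian-blurred.

The pink hexagon sits in the top-left of the first image and the top-right of the second — consistent with a whole-image 90° clockwise rotation. Shape edges and outlines are uniformly softened across the whole image.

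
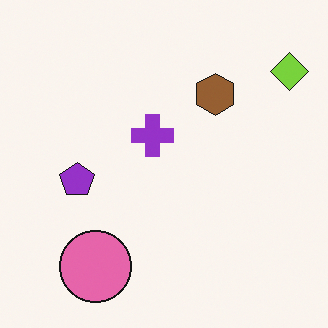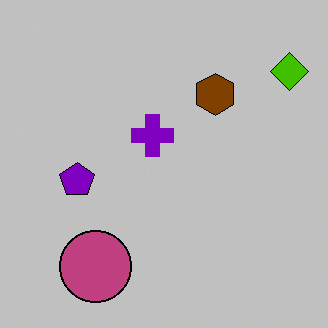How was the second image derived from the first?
Aggressively posterized.

Each flat color has snapped to a coarser quantized level — most visibly, the near-white background has dropped to a flat grey.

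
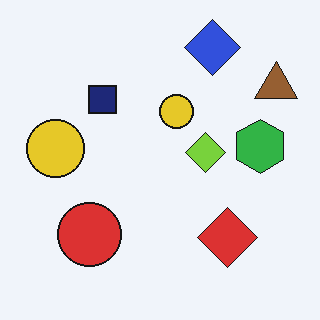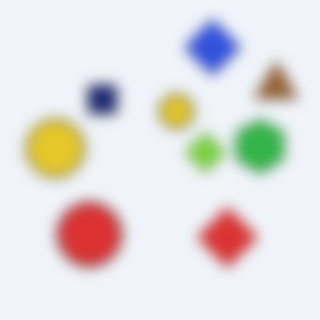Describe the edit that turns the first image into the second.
The image was strongly gaussian-blurred.

Shape edges and outlines are uniformly softened across the whole image.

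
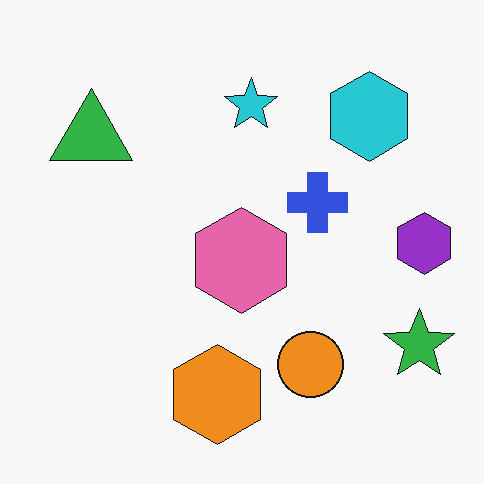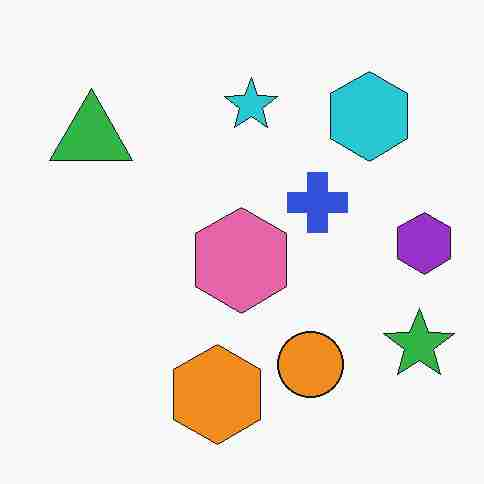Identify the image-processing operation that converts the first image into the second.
The transformation is: heavily JPEG-compressed with obvious blocking artifacts.

Blocky 8×8 compression artifacts appear around shape edges and the flat background shows ringing — characteristic JPEG degradation.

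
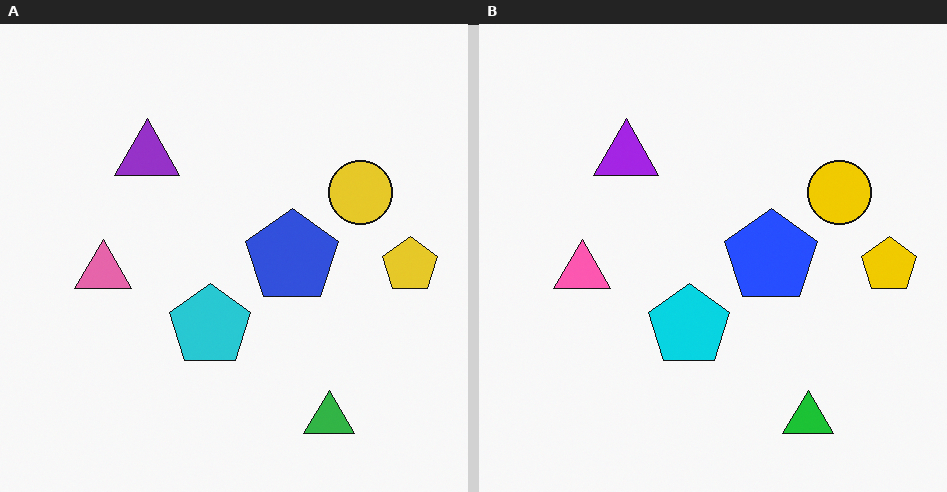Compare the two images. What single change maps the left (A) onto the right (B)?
Slightly oversaturated.

All colors are more vivid — a global saturation change.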